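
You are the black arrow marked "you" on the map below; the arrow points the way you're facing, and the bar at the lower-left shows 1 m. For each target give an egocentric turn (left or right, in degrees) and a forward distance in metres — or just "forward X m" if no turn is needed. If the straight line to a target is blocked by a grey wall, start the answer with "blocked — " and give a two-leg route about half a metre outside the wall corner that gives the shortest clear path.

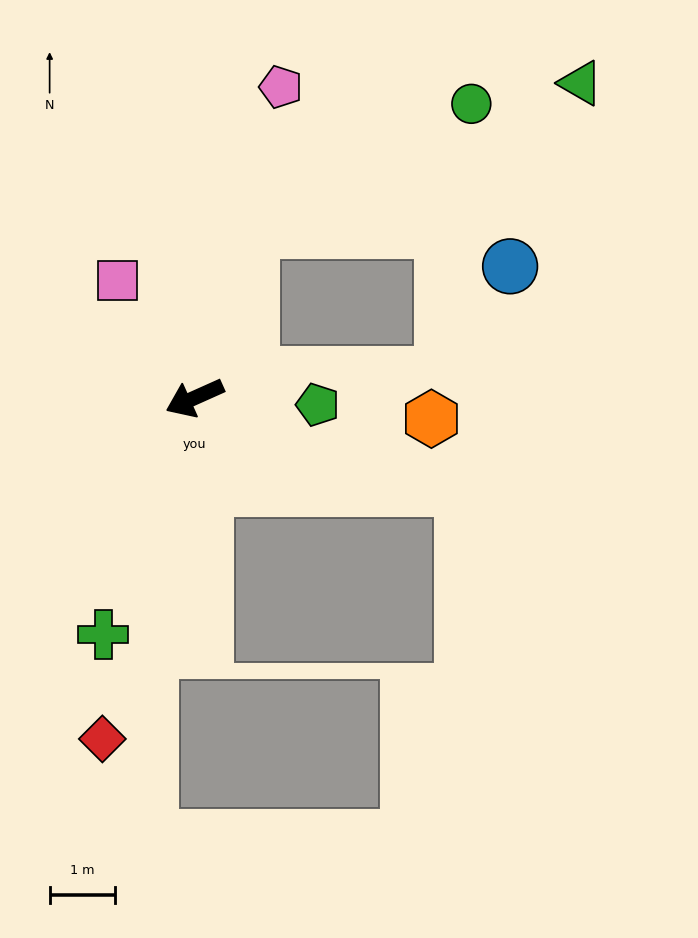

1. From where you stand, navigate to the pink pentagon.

turn right 130°, forward 4.9 m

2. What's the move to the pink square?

turn right 81°, forward 2.1 m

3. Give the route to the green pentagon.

turn left 153°, forward 1.9 m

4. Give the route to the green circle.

blocked — turn right 133°, forward 2.7 m, then turn right 41°, forward 3.9 m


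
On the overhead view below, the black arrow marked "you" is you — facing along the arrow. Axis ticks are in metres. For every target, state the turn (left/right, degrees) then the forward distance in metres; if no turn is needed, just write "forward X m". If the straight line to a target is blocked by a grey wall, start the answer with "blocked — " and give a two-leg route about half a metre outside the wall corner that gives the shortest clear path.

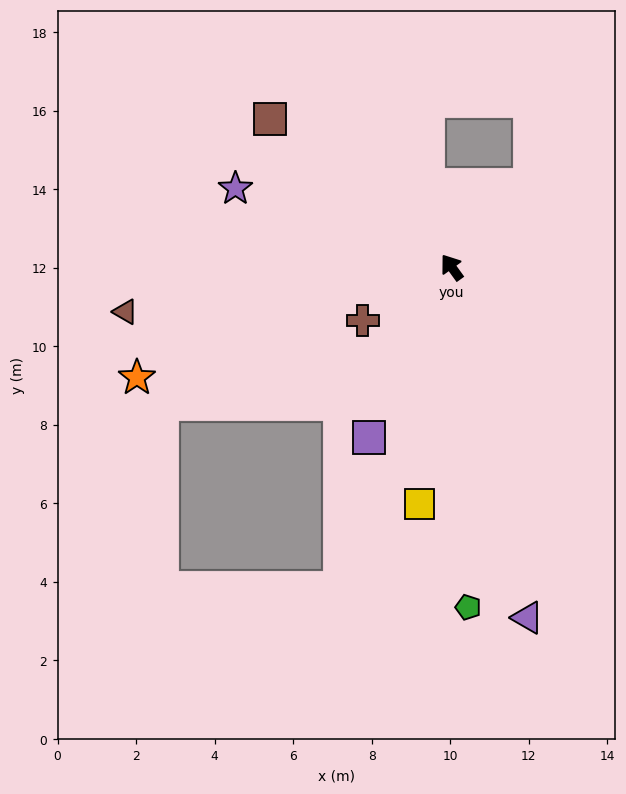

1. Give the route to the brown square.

turn left 15°, forward 6.0 m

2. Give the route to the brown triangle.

turn left 62°, forward 8.4 m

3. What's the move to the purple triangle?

turn left 156°, forward 9.1 m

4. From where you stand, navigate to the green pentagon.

turn left 147°, forward 8.7 m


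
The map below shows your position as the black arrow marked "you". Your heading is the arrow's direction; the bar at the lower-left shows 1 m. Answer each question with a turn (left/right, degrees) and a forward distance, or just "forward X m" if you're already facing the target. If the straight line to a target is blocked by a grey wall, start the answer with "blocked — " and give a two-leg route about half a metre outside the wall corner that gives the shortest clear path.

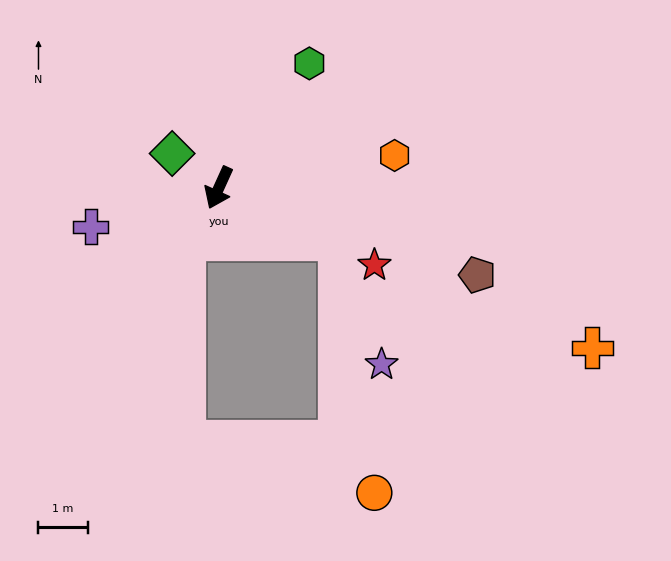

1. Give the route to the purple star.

blocked — turn left 91°, forward 2.7 m, then turn right 48°, forward 2.7 m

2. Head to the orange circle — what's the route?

blocked — turn left 91°, forward 2.7 m, then turn right 59°, forward 5.2 m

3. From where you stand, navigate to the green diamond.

turn right 102°, forward 1.2 m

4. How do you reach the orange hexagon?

turn left 125°, forward 3.6 m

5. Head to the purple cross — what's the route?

turn right 49°, forward 2.7 m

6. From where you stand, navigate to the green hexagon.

turn left 168°, forward 3.1 m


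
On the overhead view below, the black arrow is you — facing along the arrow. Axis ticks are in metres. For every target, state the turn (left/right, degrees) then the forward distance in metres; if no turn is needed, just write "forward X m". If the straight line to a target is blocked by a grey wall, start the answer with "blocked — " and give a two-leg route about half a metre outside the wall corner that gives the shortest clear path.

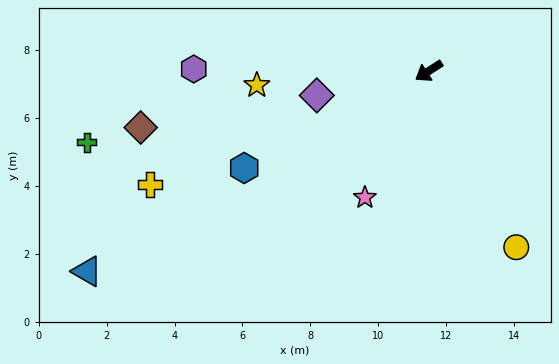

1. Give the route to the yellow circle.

turn left 84°, forward 5.8 m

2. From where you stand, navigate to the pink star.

turn left 30°, forward 4.2 m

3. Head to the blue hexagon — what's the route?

turn right 5°, forward 6.1 m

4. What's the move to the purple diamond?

turn right 20°, forward 3.4 m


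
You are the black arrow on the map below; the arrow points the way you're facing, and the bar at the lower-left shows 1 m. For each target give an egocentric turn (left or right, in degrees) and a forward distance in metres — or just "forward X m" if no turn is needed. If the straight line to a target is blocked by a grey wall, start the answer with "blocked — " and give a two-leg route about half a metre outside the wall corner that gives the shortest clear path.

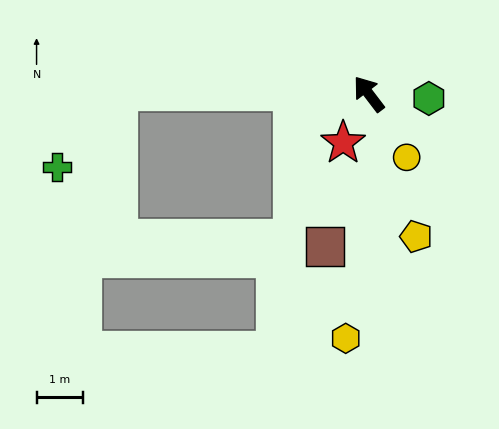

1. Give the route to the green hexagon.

turn right 132°, forward 1.3 m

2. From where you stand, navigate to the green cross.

blocked — turn left 52°, forward 5.4 m, then turn left 52°, forward 2.1 m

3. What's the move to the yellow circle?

turn left 174°, forward 1.6 m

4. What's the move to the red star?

turn left 115°, forward 1.2 m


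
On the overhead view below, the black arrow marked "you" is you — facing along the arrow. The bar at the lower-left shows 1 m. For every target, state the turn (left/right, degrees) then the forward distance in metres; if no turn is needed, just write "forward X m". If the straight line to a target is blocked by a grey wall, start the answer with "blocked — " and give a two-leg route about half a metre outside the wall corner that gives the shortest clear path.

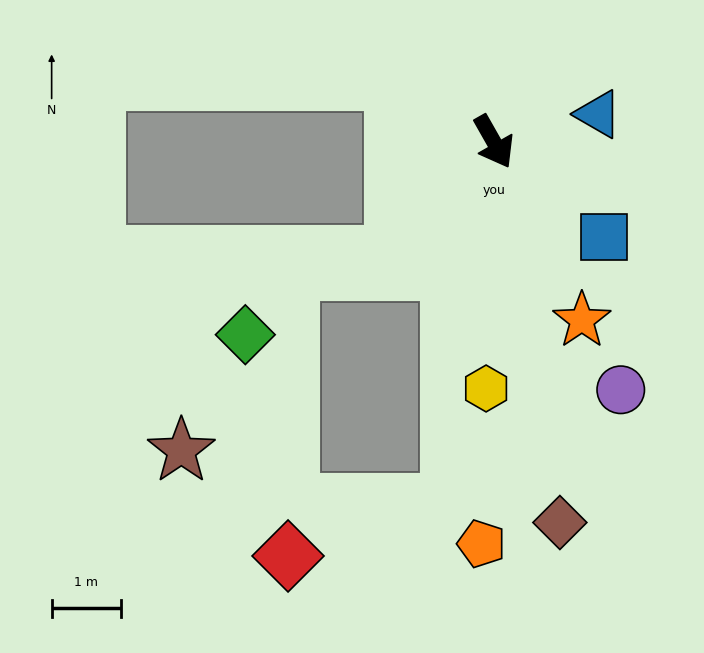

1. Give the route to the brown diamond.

turn right 20°, forward 5.6 m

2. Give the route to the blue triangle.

turn left 75°, forward 1.6 m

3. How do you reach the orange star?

turn right 3°, forward 2.9 m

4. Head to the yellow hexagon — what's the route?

turn right 31°, forward 3.6 m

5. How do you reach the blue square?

turn left 20°, forward 2.1 m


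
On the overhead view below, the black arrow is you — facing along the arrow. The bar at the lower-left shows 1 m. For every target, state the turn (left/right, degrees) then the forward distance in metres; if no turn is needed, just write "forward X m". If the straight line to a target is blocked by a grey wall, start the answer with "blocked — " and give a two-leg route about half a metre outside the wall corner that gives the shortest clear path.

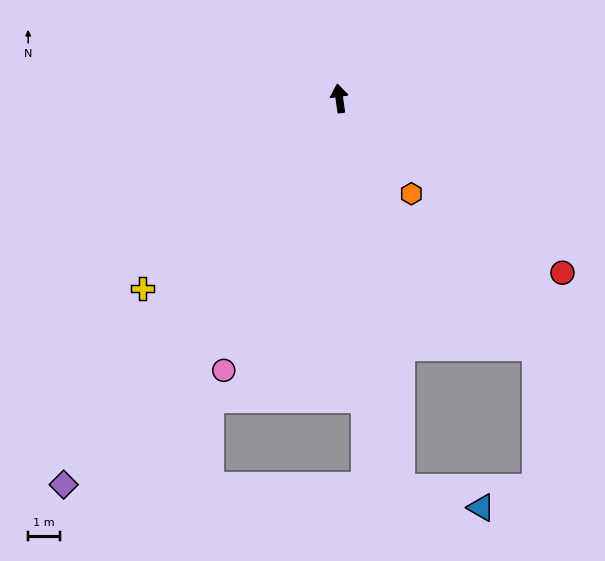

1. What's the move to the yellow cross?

turn left 126°, forward 8.6 m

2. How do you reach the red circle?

turn right 136°, forward 8.9 m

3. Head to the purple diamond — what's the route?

turn left 137°, forward 14.9 m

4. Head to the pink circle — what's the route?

turn left 149°, forward 9.2 m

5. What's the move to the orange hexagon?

turn right 151°, forward 3.7 m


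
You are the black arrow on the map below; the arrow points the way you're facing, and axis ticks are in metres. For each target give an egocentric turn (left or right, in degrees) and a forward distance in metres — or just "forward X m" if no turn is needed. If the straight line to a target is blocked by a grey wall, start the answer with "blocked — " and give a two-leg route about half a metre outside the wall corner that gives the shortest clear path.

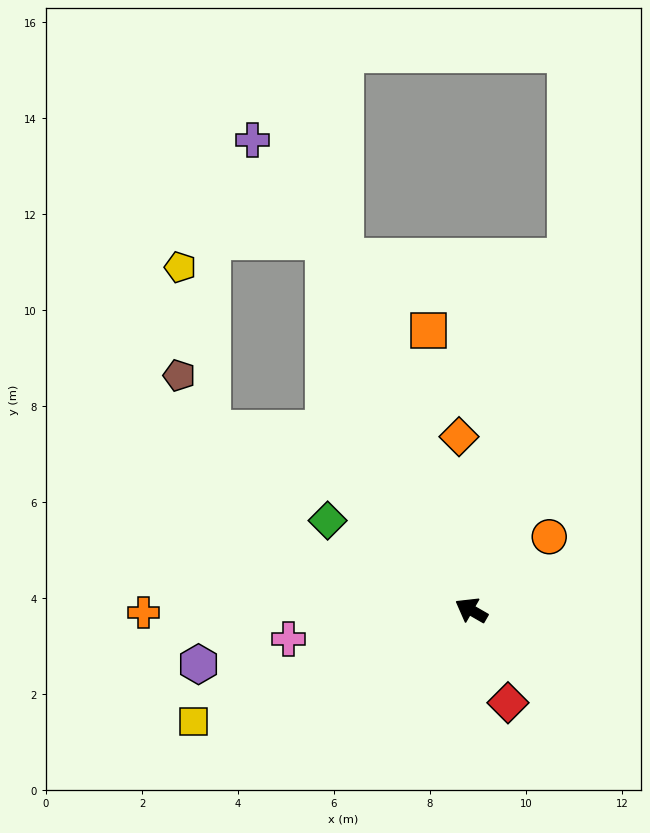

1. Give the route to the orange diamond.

turn right 56°, forward 3.6 m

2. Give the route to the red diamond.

turn left 142°, forward 2.1 m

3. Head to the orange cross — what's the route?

turn left 30°, forward 6.8 m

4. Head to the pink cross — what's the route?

turn left 39°, forward 3.9 m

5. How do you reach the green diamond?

turn right 2°, forward 3.5 m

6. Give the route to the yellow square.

turn left 52°, forward 6.2 m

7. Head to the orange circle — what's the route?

turn right 107°, forward 2.2 m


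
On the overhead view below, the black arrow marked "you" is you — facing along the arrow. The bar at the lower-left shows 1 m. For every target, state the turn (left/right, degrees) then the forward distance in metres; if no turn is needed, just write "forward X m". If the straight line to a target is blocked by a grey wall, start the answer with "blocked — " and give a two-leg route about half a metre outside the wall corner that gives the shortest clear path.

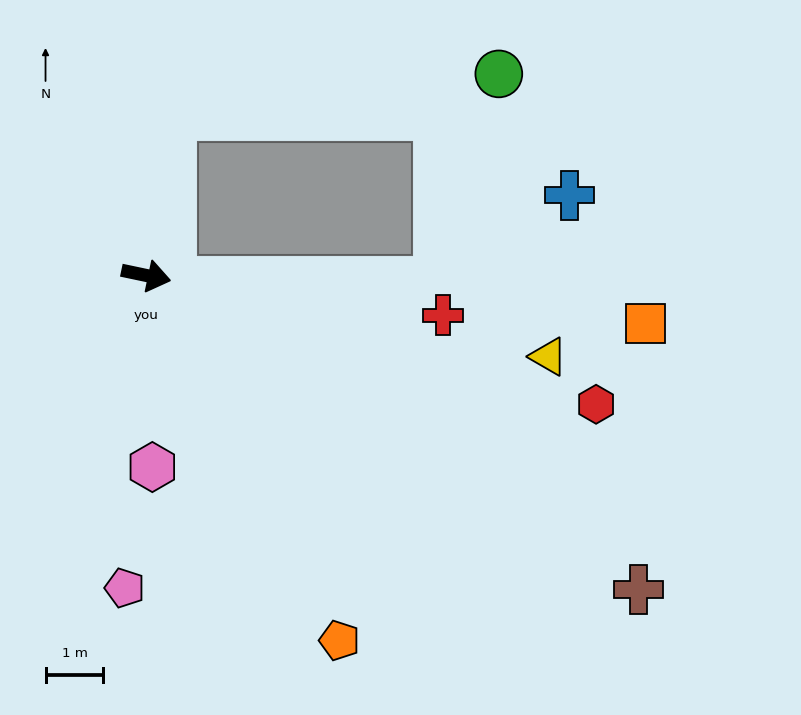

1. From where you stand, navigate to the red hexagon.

turn right 4°, forward 8.1 m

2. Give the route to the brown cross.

turn right 21°, forward 10.1 m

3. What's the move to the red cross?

turn left 4°, forward 5.2 m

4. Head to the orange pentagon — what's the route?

turn right 50°, forward 7.1 m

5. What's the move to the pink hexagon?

turn right 76°, forward 3.3 m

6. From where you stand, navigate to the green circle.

blocked — turn left 93°, forward 2.8 m, then turn right 74°, forward 5.7 m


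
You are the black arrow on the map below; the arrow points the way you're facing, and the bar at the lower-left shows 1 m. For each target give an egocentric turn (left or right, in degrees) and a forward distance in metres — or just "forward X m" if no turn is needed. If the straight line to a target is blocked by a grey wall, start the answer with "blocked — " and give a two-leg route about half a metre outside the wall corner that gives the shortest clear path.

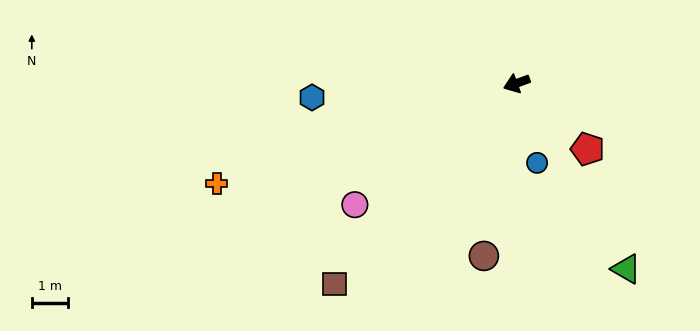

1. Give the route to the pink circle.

turn left 17°, forward 5.6 m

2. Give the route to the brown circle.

turn left 59°, forward 4.8 m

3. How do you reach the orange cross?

forward 8.7 m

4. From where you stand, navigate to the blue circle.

turn left 84°, forward 2.3 m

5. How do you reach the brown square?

turn left 28°, forward 7.5 m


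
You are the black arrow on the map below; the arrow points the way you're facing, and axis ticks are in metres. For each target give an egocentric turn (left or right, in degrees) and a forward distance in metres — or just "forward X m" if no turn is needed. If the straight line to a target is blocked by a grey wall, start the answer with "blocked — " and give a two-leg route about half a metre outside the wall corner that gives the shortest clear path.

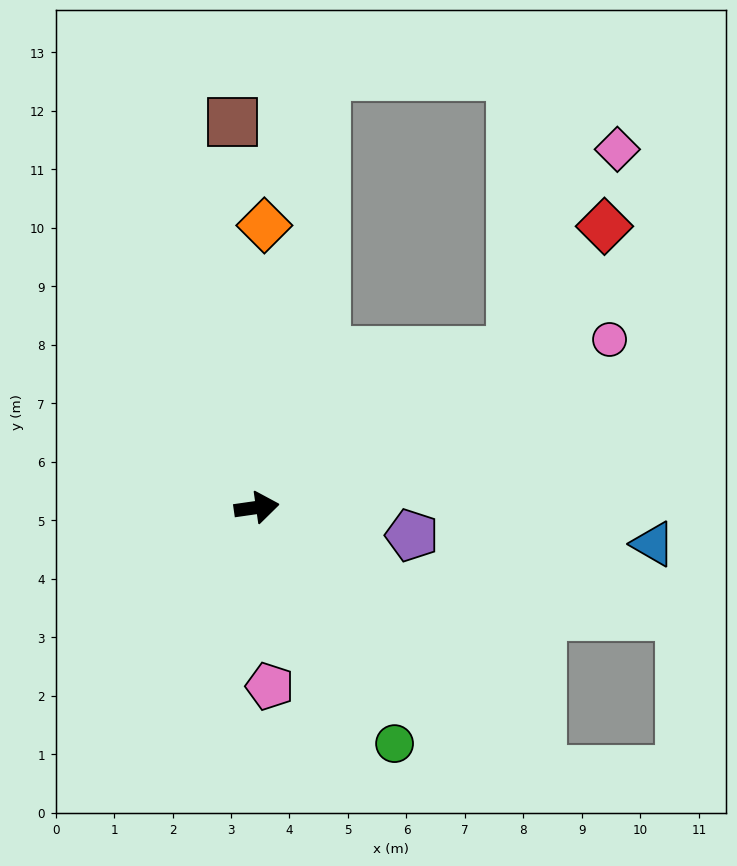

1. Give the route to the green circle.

turn right 68°, forward 4.7 m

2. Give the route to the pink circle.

turn left 17°, forward 6.7 m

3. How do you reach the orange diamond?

turn left 80°, forward 4.8 m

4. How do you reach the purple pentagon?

turn right 18°, forward 2.7 m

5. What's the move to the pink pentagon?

turn right 94°, forward 3.1 m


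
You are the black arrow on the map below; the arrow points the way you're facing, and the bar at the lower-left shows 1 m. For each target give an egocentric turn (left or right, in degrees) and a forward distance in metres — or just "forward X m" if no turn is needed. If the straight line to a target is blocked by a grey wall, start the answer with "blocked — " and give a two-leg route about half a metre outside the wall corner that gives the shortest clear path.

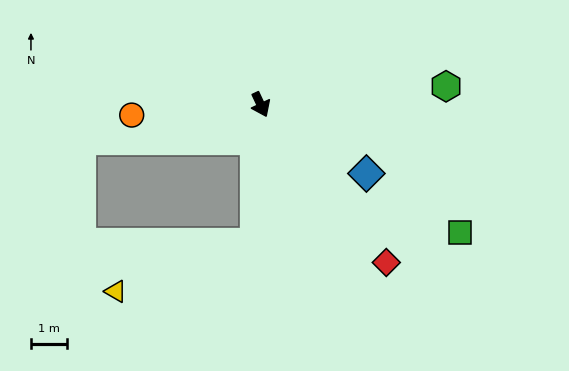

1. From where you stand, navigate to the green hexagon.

turn left 70°, forward 5.1 m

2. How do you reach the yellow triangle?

blocked — turn right 27°, forward 3.8 m, then turn right 69°, forward 4.1 m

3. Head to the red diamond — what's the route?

turn left 13°, forward 5.5 m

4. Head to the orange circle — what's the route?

turn right 111°, forward 3.6 m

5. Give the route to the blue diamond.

turn left 32°, forward 3.5 m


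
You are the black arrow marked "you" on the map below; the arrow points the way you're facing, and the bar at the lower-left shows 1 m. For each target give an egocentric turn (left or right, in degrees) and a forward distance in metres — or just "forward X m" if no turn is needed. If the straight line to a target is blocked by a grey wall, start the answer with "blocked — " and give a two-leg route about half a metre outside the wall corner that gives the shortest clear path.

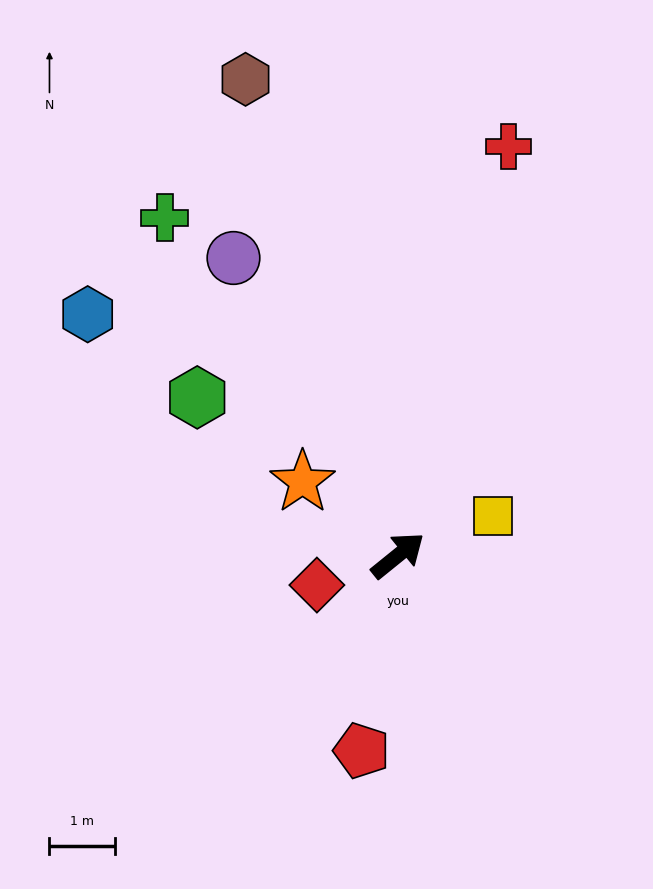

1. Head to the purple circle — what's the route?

turn left 80°, forward 5.2 m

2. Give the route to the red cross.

turn left 36°, forward 6.4 m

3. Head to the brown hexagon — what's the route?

turn left 69°, forward 7.6 m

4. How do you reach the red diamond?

turn left 161°, forward 1.3 m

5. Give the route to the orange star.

turn left 103°, forward 1.8 m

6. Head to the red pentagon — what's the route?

turn right 140°, forward 3.0 m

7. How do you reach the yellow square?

turn right 17°, forward 1.6 m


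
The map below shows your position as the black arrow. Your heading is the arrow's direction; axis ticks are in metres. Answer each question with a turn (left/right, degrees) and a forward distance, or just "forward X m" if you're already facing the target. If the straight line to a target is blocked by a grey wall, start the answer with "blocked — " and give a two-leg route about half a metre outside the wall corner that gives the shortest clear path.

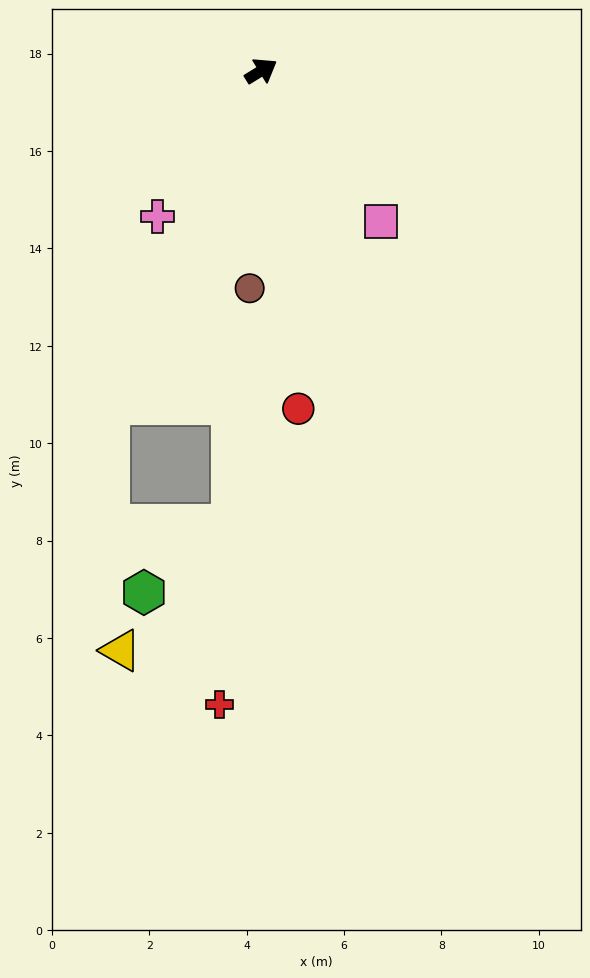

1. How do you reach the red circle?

turn right 115°, forward 7.0 m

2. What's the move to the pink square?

turn right 83°, forward 3.9 m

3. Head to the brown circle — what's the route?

turn right 125°, forward 4.5 m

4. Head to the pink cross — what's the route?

turn right 157°, forward 3.7 m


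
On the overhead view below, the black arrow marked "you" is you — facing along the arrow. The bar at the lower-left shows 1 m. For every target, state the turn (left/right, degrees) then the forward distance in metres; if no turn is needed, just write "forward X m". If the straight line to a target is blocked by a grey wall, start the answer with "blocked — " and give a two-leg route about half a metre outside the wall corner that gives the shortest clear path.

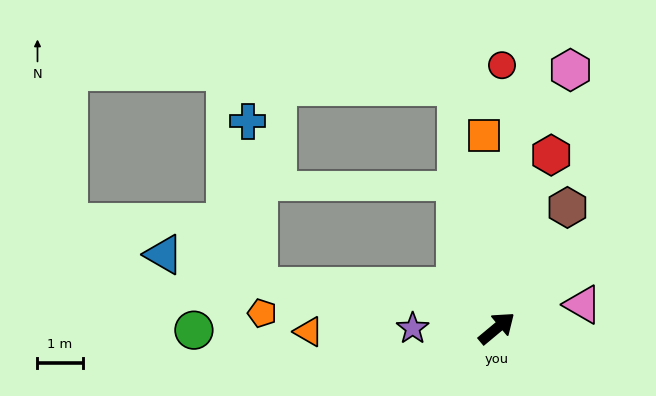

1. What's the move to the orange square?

turn left 54°, forward 4.3 m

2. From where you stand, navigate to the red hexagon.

turn left 33°, forward 4.0 m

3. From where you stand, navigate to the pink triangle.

turn right 24°, forward 2.0 m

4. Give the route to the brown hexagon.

turn left 20°, forward 3.1 m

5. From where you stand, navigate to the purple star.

turn left 140°, forward 1.9 m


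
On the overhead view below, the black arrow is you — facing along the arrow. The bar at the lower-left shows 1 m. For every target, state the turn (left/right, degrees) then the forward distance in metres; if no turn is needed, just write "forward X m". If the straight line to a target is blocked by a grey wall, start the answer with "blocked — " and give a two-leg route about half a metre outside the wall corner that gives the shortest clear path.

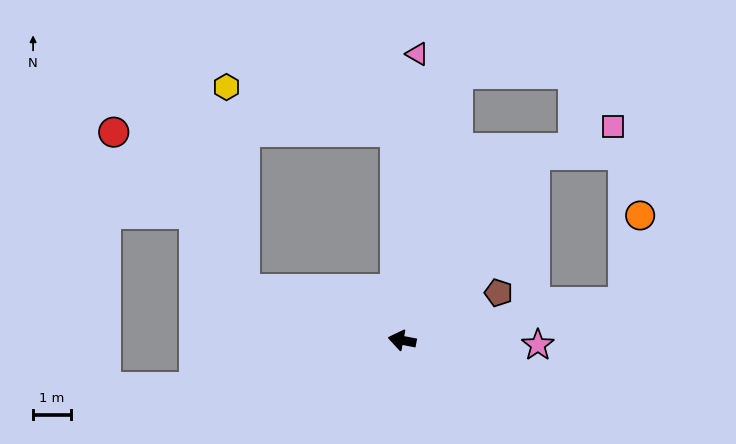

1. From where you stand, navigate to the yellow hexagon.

blocked — turn right 7°, forward 4.4 m, then turn right 67°, forward 5.4 m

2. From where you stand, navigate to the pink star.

turn right 171°, forward 3.6 m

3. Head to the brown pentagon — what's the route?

turn right 143°, forward 2.9 m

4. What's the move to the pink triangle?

turn right 82°, forward 7.6 m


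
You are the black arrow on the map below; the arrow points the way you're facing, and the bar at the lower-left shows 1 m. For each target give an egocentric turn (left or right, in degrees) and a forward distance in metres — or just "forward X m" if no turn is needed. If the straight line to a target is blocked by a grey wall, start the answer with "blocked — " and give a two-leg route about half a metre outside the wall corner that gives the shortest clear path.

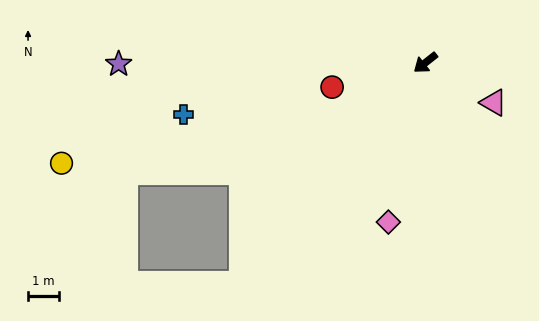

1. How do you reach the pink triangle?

turn left 111°, forward 2.5 m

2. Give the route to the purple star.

turn right 38°, forward 9.8 m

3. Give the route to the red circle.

turn right 24°, forward 3.1 m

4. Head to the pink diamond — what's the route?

turn left 39°, forward 5.2 m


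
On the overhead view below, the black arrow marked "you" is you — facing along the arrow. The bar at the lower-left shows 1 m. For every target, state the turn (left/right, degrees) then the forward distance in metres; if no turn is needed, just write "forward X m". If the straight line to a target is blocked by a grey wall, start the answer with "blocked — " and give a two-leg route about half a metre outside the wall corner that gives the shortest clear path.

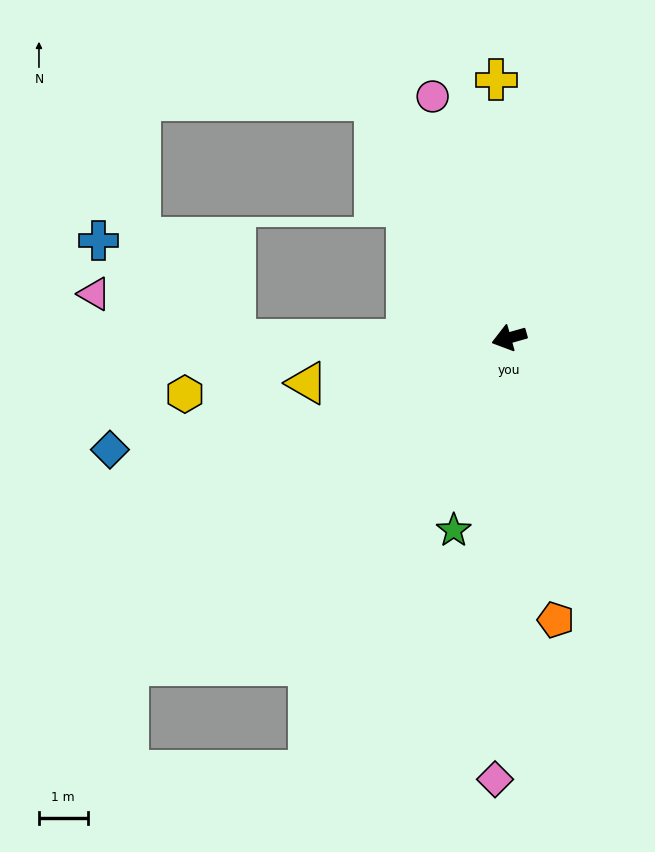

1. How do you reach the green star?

turn left 58°, forward 4.1 m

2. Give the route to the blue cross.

blocked — turn right 15°, forward 5.6 m, then turn right 37°, forward 3.5 m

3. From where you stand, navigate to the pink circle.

turn right 88°, forward 5.2 m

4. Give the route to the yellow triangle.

turn right 3°, forward 4.3 m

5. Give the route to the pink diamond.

turn left 72°, forward 9.1 m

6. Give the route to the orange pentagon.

turn left 84°, forward 5.9 m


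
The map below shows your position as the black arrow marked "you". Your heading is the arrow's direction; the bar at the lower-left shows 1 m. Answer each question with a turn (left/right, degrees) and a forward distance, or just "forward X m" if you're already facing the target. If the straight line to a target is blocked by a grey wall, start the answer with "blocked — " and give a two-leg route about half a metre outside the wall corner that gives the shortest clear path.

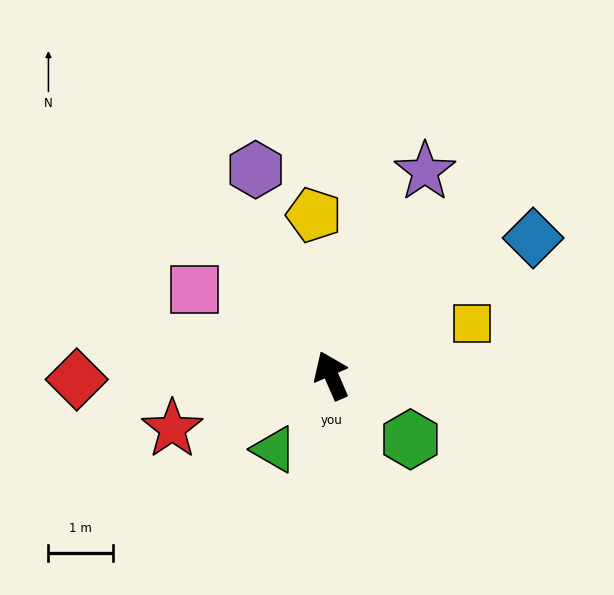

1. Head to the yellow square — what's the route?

turn right 93°, forward 2.3 m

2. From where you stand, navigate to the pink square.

turn left 34°, forward 2.5 m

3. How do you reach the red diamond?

turn left 67°, forward 3.9 m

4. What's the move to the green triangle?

turn left 119°, forward 1.4 m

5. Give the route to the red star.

turn left 85°, forward 2.6 m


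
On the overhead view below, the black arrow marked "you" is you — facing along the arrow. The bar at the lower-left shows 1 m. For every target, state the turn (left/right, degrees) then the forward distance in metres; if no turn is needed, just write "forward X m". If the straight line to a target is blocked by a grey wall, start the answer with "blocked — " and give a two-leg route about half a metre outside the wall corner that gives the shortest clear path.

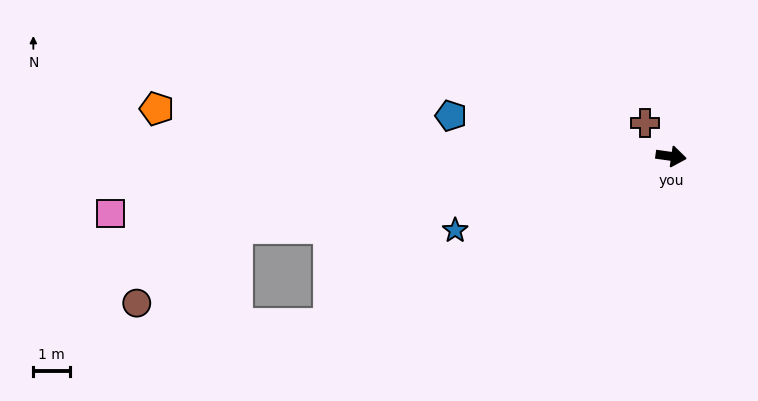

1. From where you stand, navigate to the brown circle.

blocked — turn right 163°, forward 11.9 m, then turn left 28°, forward 3.4 m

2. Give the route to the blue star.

turn right 153°, forward 6.2 m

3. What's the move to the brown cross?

turn left 136°, forward 1.1 m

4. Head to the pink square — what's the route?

turn right 166°, forward 15.2 m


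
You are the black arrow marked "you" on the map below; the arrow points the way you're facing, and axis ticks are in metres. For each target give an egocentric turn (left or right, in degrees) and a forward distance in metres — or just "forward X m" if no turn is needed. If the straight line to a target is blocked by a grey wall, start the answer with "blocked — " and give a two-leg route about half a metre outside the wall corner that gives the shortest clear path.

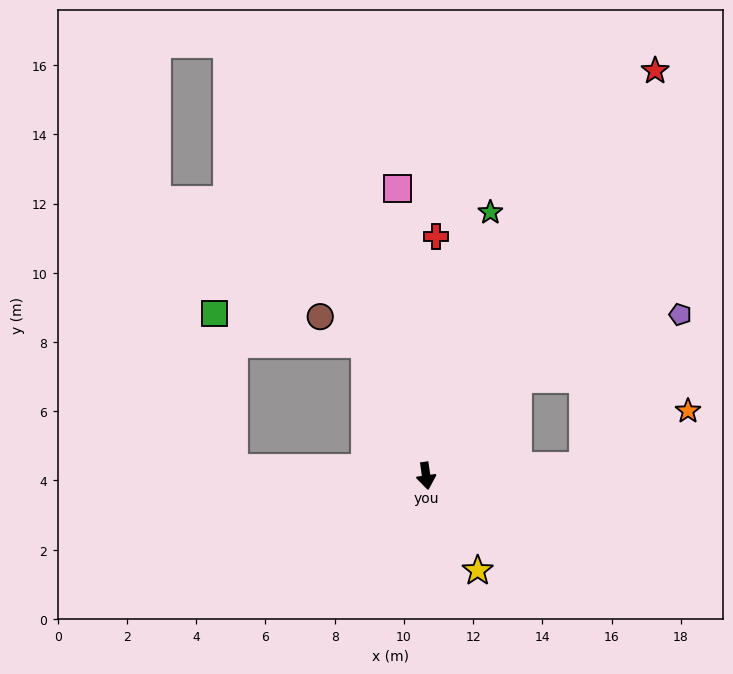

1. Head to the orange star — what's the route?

blocked — turn left 85°, forward 4.6 m, then turn left 25°, forward 3.4 m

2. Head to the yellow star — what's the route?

turn left 20°, forward 3.1 m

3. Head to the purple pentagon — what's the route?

blocked — turn left 129°, forward 3.9 m, then turn right 26°, forward 5.0 m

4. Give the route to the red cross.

turn left 170°, forward 6.9 m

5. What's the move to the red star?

turn left 142°, forward 13.4 m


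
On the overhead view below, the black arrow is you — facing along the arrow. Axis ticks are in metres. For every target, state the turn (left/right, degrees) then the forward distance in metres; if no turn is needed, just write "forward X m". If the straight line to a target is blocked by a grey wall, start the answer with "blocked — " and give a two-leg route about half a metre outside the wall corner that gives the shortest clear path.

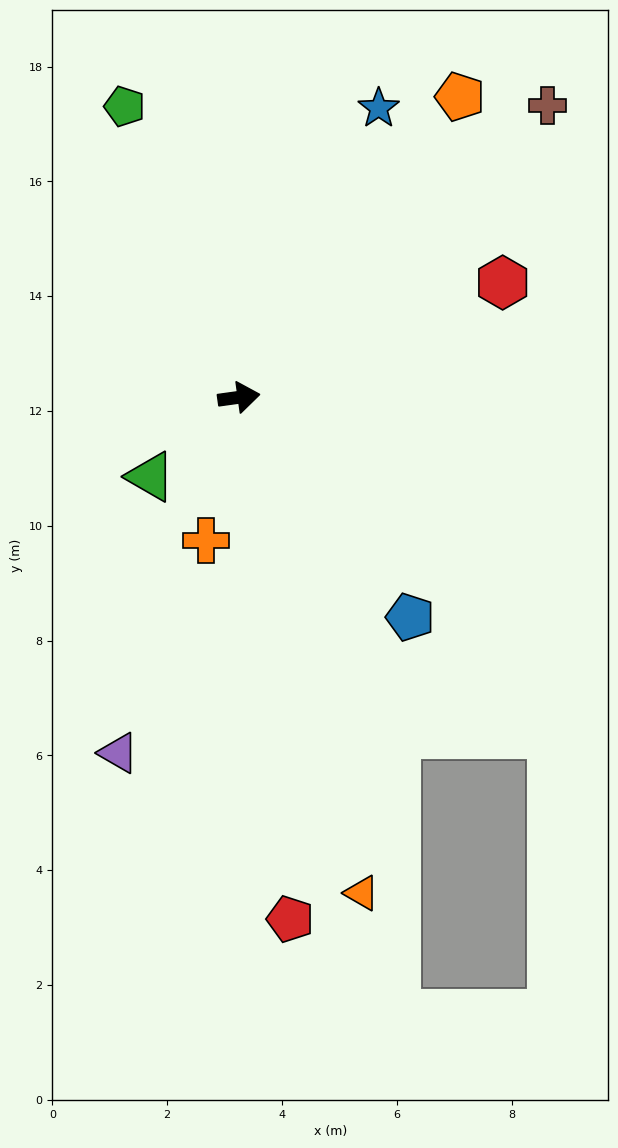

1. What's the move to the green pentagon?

turn left 104°, forward 5.4 m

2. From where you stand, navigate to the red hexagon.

turn left 16°, forward 5.0 m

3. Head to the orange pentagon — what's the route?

turn left 46°, forward 6.5 m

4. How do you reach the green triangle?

turn right 146°, forward 2.1 m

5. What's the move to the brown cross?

turn left 35°, forward 7.4 m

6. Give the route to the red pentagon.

turn right 92°, forward 9.1 m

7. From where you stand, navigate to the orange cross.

turn right 111°, forward 2.6 m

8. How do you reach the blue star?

turn left 56°, forward 5.6 m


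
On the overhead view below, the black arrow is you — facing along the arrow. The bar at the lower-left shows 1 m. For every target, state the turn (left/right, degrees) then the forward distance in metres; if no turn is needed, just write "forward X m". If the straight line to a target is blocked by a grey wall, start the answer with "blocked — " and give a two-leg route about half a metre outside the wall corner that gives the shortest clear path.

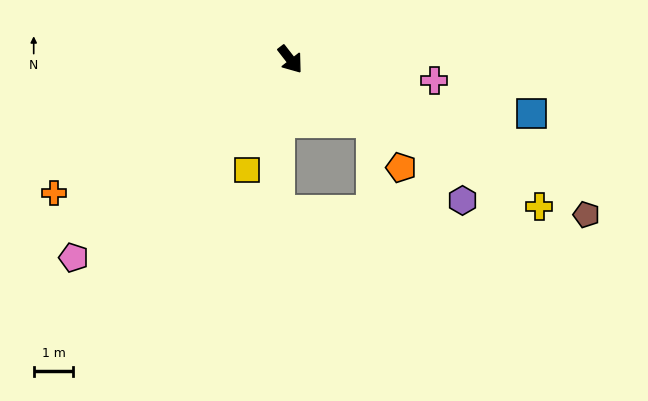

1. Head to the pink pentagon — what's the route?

turn right 85°, forward 7.4 m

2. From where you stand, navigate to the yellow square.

turn right 60°, forward 3.0 m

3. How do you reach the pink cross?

turn left 44°, forward 3.7 m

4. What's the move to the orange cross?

turn right 98°, forward 6.8 m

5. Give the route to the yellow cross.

turn left 22°, forward 7.3 m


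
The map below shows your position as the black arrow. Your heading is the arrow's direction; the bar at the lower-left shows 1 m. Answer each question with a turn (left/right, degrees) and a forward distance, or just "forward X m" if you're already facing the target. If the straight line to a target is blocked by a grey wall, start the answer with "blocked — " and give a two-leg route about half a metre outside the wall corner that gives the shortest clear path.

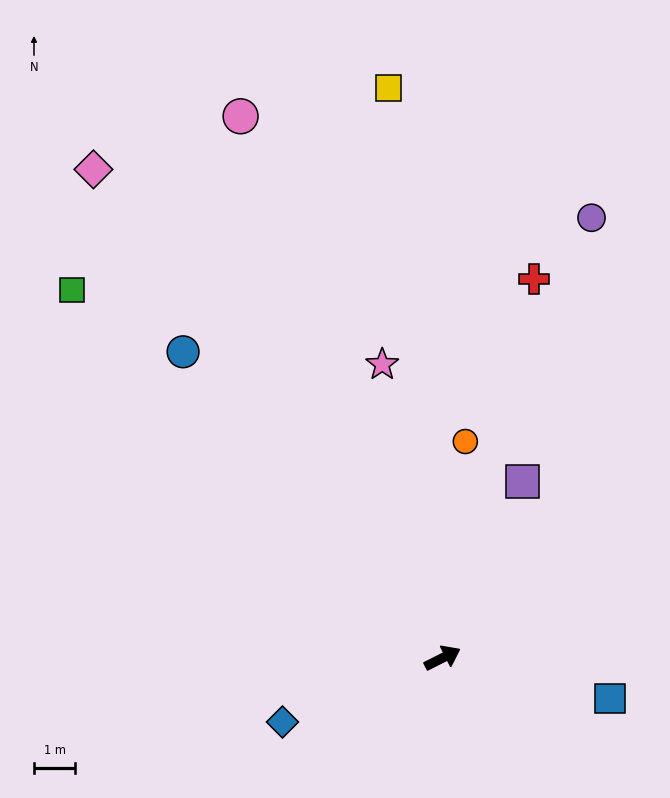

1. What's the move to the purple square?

turn left 39°, forward 4.7 m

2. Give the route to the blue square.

turn right 40°, forward 4.2 m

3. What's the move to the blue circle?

turn left 104°, forward 9.7 m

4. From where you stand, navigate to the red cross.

turn left 50°, forward 9.5 m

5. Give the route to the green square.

turn left 109°, forward 12.7 m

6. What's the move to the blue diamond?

turn left 175°, forward 4.2 m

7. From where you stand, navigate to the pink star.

turn left 75°, forward 7.3 m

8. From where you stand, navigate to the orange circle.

turn left 57°, forward 5.3 m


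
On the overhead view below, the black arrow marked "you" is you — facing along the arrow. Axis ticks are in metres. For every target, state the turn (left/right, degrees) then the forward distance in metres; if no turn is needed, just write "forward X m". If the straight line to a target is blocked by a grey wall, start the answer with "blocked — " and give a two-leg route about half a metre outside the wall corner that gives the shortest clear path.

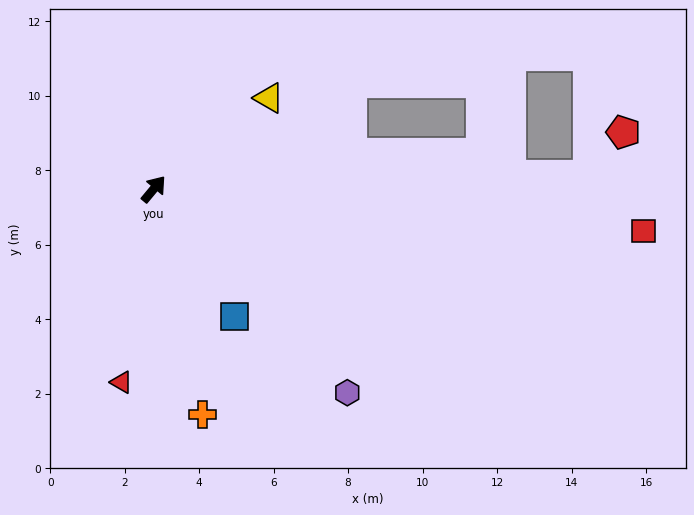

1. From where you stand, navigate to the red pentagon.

blocked — turn right 48°, forward 11.7 m, then turn left 49°, forward 1.5 m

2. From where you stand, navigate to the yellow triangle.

turn right 12°, forward 3.9 m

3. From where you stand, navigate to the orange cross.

turn right 128°, forward 6.2 m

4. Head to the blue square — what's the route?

turn right 108°, forward 4.1 m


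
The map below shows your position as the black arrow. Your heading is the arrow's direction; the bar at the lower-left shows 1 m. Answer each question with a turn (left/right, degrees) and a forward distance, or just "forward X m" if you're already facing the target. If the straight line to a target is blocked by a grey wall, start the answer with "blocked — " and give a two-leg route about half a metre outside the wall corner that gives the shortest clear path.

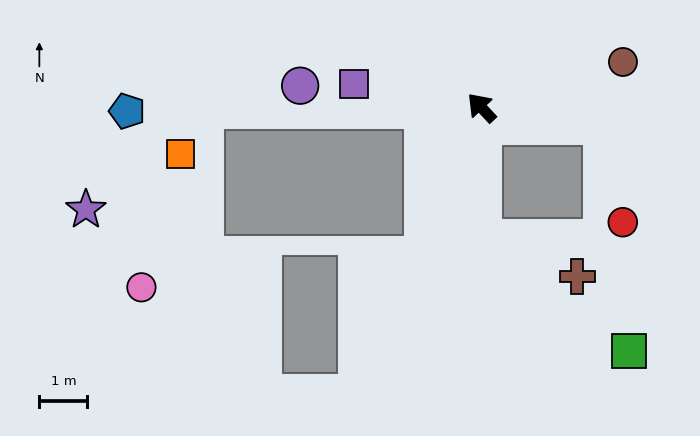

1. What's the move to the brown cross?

blocked — turn left 137°, forward 2.8 m, then turn left 69°, forward 2.1 m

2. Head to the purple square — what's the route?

turn left 36°, forward 2.7 m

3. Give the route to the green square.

blocked — turn left 137°, forward 2.8 m, then turn left 53°, forward 3.9 m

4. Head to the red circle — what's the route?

blocked — turn right 141°, forward 2.6 m, then turn right 71°, forward 2.1 m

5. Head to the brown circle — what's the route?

turn right 115°, forward 3.1 m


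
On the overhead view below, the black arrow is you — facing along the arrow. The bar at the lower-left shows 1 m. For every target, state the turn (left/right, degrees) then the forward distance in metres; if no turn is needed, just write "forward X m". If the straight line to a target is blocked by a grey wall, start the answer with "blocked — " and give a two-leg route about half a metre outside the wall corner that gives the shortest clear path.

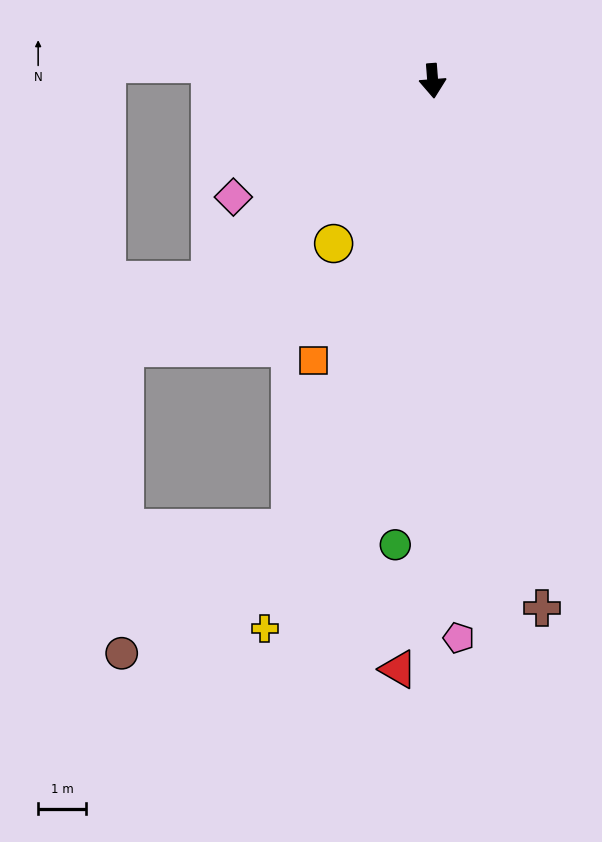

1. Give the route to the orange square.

turn right 27°, forward 6.3 m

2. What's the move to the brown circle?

blocked — turn right 22°, forward 9.8 m, then turn right 36°, forward 4.4 m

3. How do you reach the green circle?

turn right 9°, forward 9.7 m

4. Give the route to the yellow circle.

turn right 36°, forward 4.0 m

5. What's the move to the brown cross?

turn left 7°, forward 11.2 m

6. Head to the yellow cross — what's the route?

turn right 21°, forward 12.0 m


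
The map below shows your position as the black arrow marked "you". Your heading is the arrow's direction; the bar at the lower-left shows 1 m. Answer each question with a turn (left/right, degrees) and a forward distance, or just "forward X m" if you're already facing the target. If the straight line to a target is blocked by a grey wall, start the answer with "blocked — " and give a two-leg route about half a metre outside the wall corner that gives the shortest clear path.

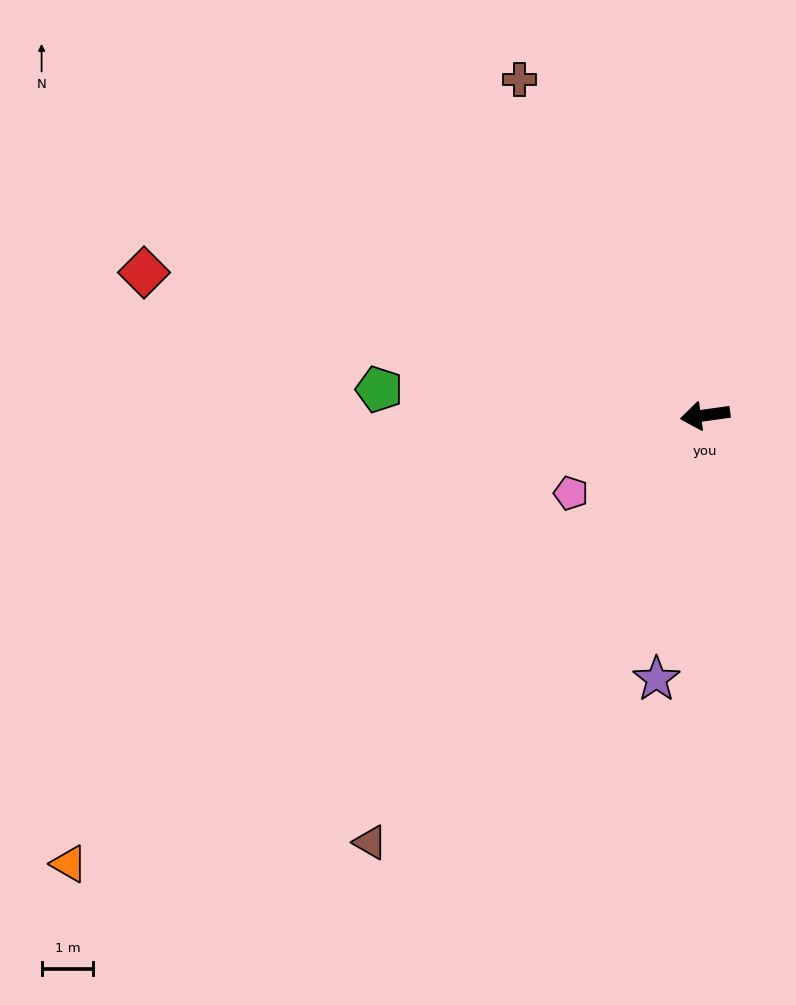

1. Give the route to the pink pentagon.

turn left 22°, forward 3.0 m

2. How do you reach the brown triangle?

turn left 44°, forward 10.5 m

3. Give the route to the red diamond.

turn right 22°, forward 11.2 m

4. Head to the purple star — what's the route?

turn left 72°, forward 5.2 m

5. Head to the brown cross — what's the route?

turn right 69°, forward 7.4 m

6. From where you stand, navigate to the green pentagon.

turn right 12°, forward 6.3 m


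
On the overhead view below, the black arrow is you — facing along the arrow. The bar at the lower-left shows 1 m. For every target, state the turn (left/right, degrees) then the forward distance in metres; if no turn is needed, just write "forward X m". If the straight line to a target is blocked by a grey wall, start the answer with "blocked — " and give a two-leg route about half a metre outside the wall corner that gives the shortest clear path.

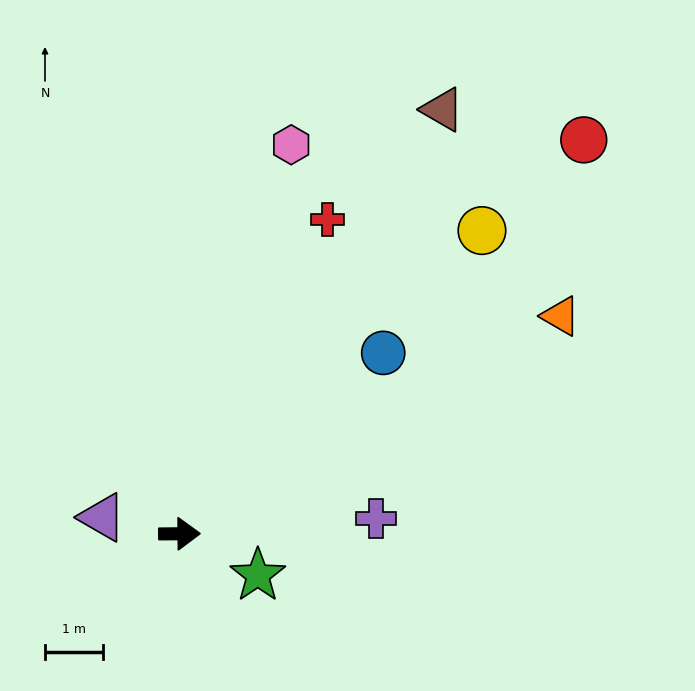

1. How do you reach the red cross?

turn left 64°, forward 6.0 m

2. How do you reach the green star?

turn right 28°, forward 1.5 m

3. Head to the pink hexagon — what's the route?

turn left 74°, forward 6.9 m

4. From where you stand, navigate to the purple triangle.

turn left 168°, forward 1.4 m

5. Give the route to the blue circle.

turn left 41°, forward 4.7 m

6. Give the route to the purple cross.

turn left 4°, forward 3.4 m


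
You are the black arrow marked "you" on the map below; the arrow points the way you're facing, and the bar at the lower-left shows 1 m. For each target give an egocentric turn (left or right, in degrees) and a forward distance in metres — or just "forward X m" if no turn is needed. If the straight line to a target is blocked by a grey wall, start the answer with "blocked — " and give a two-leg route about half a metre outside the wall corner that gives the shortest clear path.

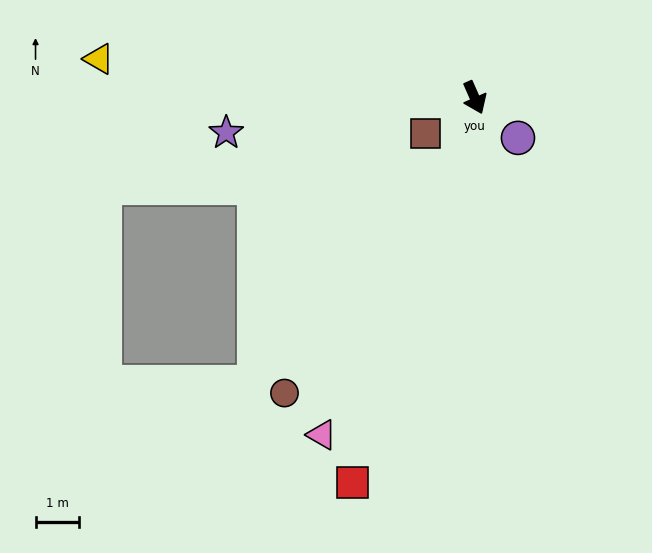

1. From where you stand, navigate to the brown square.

turn right 78°, forward 1.4 m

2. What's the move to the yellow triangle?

turn right 120°, forward 8.7 m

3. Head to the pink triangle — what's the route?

turn right 48°, forward 8.5 m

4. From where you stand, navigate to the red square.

turn right 41°, forward 9.3 m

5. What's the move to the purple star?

turn right 106°, forward 5.8 m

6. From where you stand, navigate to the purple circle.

turn left 23°, forward 1.4 m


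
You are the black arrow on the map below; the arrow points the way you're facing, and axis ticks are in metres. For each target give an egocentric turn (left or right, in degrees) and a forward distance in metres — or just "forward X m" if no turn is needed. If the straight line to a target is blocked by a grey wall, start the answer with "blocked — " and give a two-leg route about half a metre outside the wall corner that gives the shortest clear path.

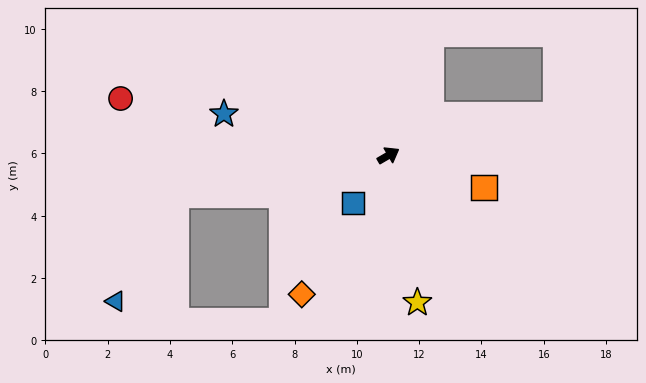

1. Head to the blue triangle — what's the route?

blocked — turn left 160°, forward 6.9 m, then turn left 50°, forward 3.9 m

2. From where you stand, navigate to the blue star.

turn left 136°, forward 5.4 m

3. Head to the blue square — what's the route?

turn right 157°, forward 1.9 m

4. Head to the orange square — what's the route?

turn right 49°, forward 3.2 m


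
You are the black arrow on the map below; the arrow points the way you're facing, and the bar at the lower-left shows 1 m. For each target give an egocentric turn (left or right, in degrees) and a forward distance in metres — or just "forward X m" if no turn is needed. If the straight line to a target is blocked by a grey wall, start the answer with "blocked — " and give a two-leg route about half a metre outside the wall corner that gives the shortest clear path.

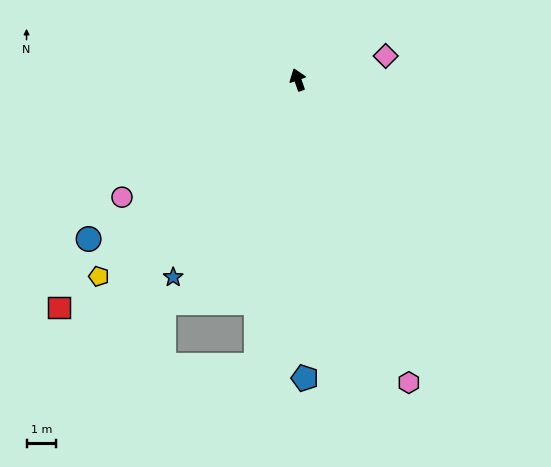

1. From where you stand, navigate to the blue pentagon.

turn left 162°, forward 10.1 m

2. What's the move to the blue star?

turn left 128°, forward 7.9 m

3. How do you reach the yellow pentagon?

turn left 115°, forward 9.5 m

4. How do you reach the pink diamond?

turn right 94°, forward 3.1 m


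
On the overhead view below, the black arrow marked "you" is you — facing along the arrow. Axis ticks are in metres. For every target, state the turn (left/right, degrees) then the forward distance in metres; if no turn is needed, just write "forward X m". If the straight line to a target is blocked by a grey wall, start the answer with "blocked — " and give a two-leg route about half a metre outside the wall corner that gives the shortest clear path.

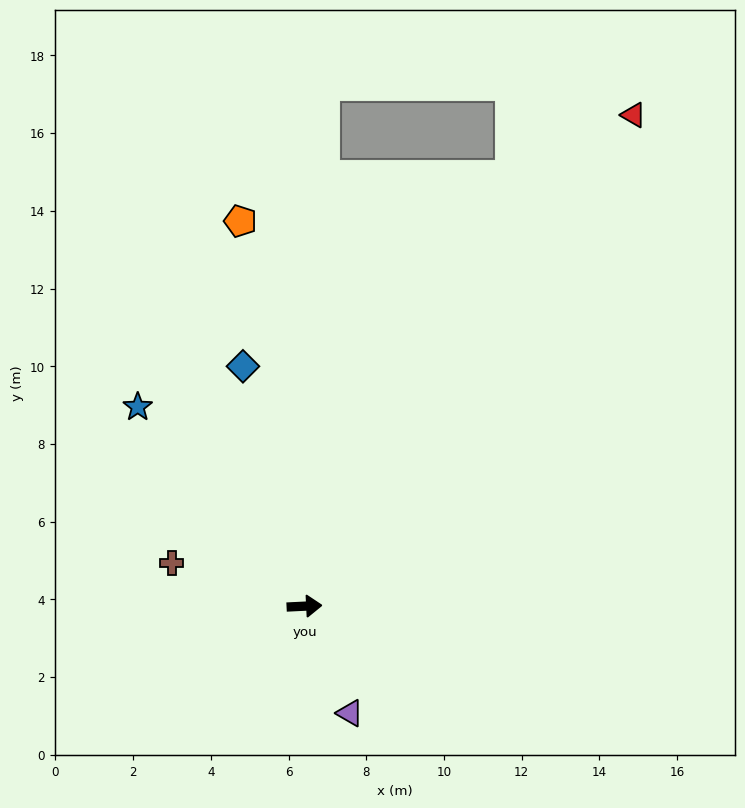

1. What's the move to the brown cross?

turn left 159°, forward 3.6 m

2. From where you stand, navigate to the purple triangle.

turn right 70°, forward 3.0 m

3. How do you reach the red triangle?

turn left 53°, forward 15.2 m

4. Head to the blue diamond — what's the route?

turn left 102°, forward 6.4 m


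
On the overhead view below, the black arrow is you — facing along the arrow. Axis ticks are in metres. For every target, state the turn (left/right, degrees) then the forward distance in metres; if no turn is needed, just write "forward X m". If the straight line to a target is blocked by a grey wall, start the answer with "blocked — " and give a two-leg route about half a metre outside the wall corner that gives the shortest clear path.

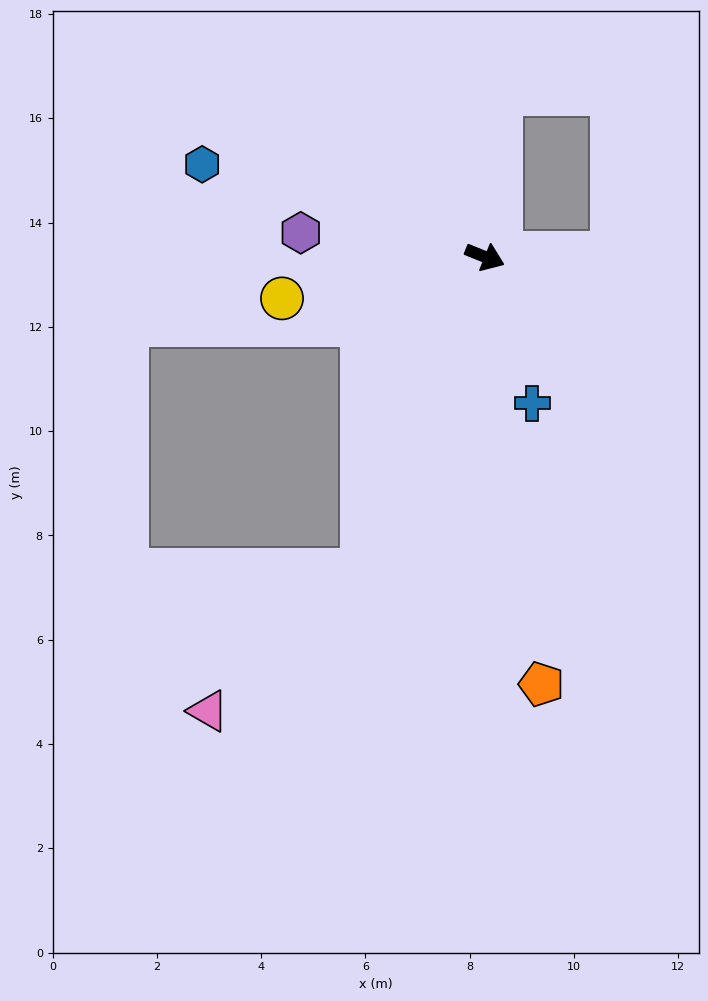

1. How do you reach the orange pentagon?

turn right 60°, forward 8.3 m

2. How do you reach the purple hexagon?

turn right 165°, forward 3.6 m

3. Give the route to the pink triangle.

blocked — turn right 89°, forward 6.5 m, then turn right 27°, forward 4.0 m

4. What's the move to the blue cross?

turn right 50°, forward 2.9 m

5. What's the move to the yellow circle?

turn right 146°, forward 4.0 m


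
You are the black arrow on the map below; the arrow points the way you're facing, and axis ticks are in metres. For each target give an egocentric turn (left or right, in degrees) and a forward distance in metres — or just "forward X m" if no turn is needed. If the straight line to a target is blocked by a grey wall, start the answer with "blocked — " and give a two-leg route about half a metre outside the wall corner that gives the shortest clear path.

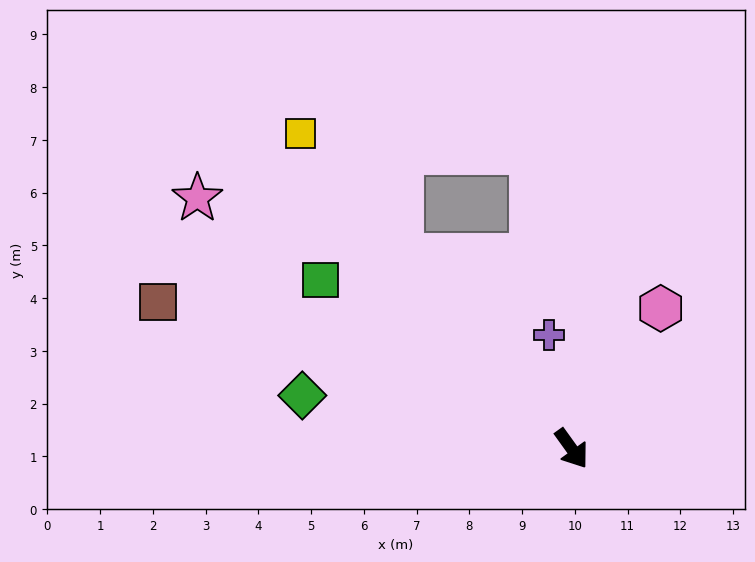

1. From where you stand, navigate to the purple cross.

turn left 155°, forward 2.2 m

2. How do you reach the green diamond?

turn right 137°, forward 5.2 m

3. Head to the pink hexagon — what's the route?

turn left 112°, forward 3.2 m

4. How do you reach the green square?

turn right 160°, forward 5.7 m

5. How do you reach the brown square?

turn right 145°, forward 8.3 m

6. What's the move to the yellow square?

turn right 175°, forward 7.9 m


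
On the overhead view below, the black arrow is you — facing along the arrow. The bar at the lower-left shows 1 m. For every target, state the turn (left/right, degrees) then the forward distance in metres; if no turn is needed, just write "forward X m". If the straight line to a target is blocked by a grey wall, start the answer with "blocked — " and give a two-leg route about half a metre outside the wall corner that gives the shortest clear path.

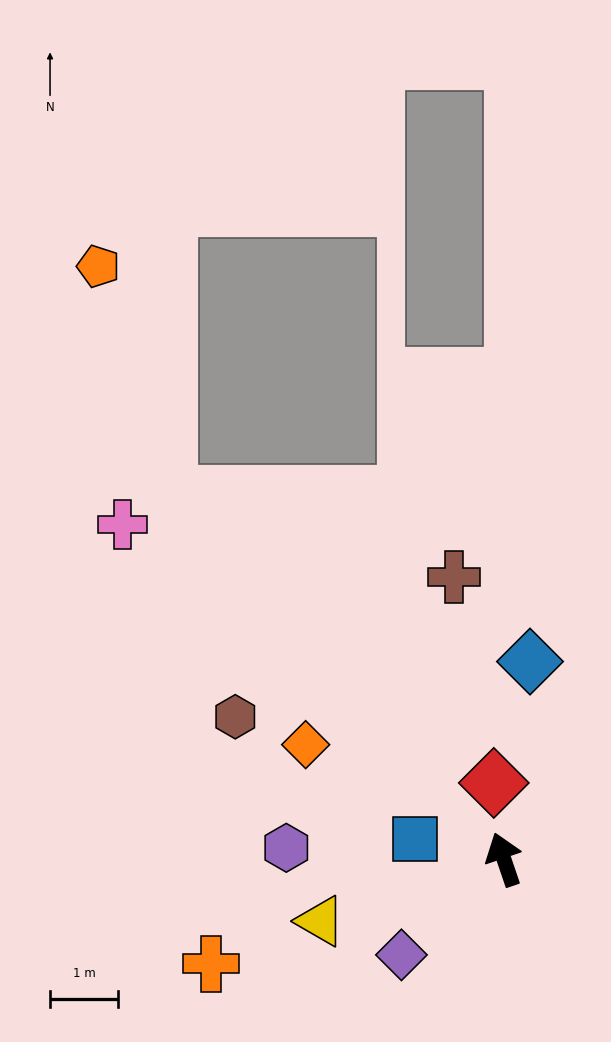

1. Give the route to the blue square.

turn left 58°, forward 1.3 m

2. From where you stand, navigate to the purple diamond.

turn left 114°, forward 2.1 m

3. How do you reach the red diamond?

turn right 11°, forward 1.1 m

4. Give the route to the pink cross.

turn left 30°, forward 7.5 m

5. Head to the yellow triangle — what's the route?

turn left 90°, forward 2.9 m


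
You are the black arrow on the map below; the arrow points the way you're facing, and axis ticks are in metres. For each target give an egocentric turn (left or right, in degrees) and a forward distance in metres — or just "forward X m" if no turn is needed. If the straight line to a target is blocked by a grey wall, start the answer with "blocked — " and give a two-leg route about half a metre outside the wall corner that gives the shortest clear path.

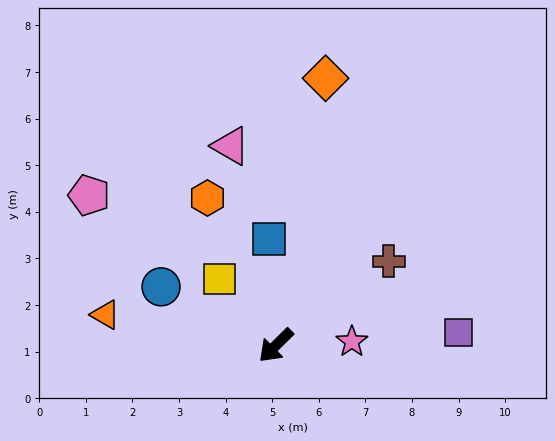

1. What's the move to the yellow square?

turn right 94°, forward 1.9 m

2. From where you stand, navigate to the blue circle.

turn right 72°, forward 2.8 m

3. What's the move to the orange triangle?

turn right 55°, forward 3.7 m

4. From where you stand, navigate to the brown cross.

turn left 172°, forward 3.0 m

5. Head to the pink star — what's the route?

turn left 138°, forward 1.6 m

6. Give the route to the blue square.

turn right 131°, forward 2.3 m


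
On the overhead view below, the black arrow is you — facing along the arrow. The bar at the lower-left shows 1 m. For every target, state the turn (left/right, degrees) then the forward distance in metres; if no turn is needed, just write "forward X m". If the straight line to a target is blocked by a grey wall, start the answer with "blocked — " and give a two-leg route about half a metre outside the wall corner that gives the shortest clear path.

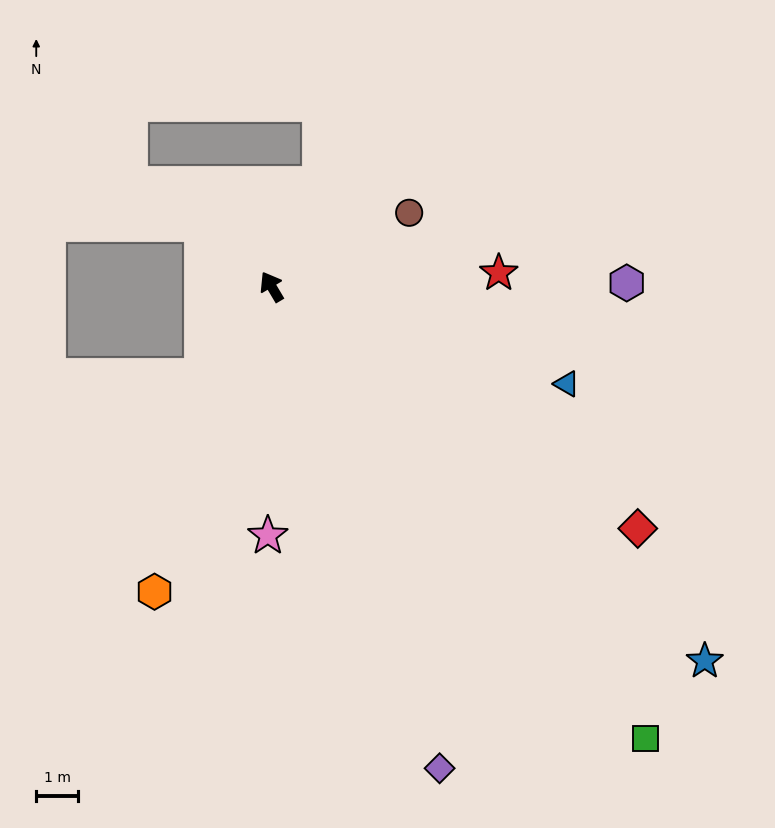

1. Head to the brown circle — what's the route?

turn right 92°, forward 3.7 m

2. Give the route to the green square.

turn right 171°, forward 14.0 m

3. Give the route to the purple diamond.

turn left 169°, forward 12.2 m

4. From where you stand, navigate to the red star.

turn right 117°, forward 5.5 m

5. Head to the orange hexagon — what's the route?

turn left 128°, forward 7.8 m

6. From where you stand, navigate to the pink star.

turn left 148°, forward 6.0 m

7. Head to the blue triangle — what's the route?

turn right 139°, forward 7.4 m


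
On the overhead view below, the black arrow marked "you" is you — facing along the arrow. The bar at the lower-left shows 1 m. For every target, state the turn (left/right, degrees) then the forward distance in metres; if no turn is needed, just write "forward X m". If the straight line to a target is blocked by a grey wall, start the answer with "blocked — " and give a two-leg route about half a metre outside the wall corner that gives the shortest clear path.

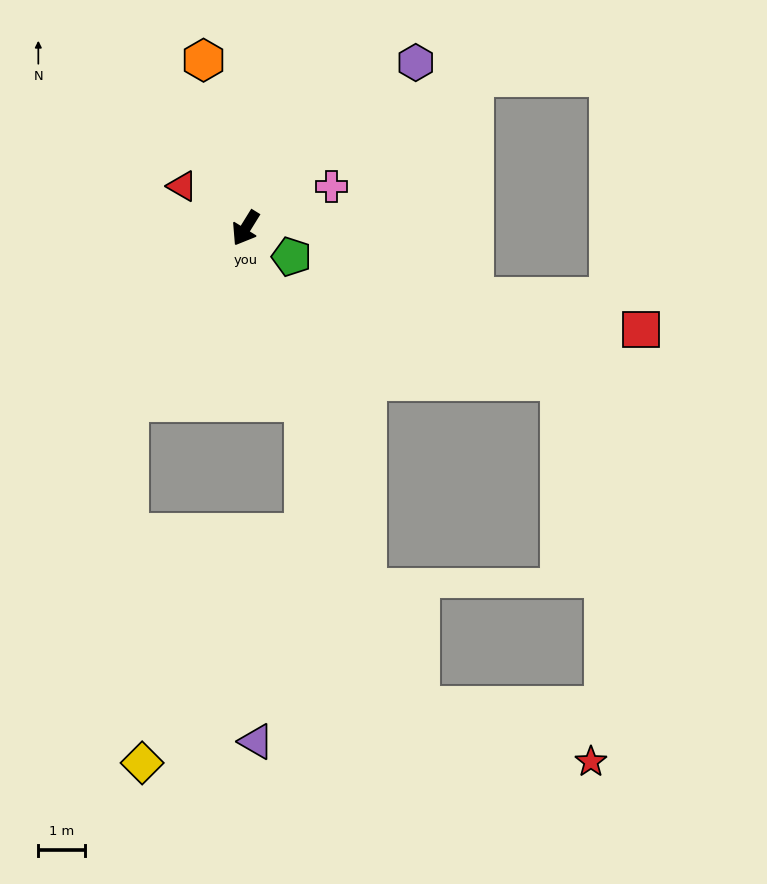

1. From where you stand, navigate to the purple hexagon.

turn left 166°, forward 5.1 m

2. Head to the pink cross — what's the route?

turn left 148°, forward 2.1 m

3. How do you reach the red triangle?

turn right 92°, forward 1.6 m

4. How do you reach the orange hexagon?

turn right 134°, forward 3.7 m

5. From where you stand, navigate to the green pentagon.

turn left 90°, forward 1.2 m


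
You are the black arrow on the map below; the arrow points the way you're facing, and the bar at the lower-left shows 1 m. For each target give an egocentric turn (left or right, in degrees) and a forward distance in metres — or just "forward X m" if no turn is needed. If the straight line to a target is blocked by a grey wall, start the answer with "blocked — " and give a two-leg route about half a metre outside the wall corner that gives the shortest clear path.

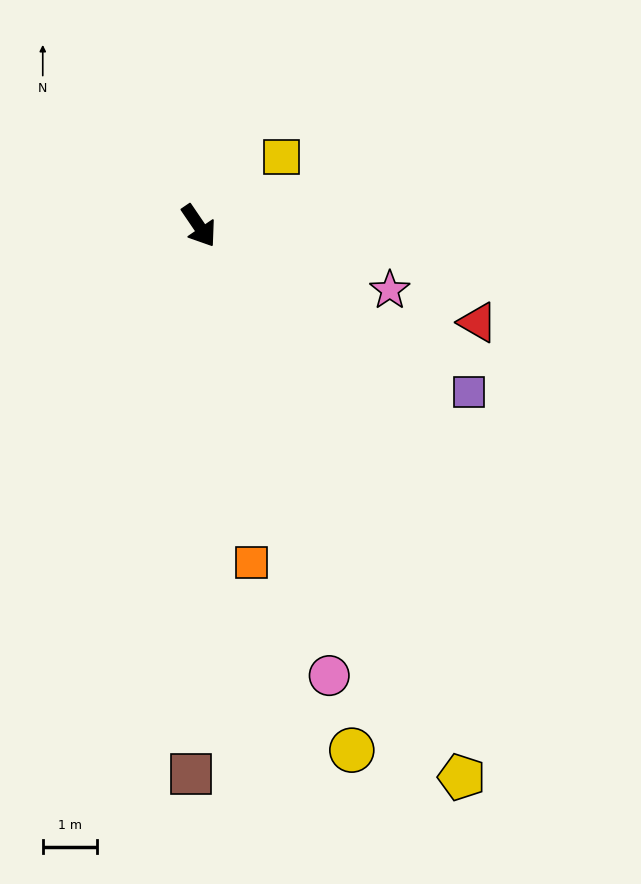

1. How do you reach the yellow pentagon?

turn right 9°, forward 11.2 m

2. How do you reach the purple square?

turn left 24°, forward 5.8 m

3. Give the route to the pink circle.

turn right 18°, forward 8.6 m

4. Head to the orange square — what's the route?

turn right 25°, forward 6.2 m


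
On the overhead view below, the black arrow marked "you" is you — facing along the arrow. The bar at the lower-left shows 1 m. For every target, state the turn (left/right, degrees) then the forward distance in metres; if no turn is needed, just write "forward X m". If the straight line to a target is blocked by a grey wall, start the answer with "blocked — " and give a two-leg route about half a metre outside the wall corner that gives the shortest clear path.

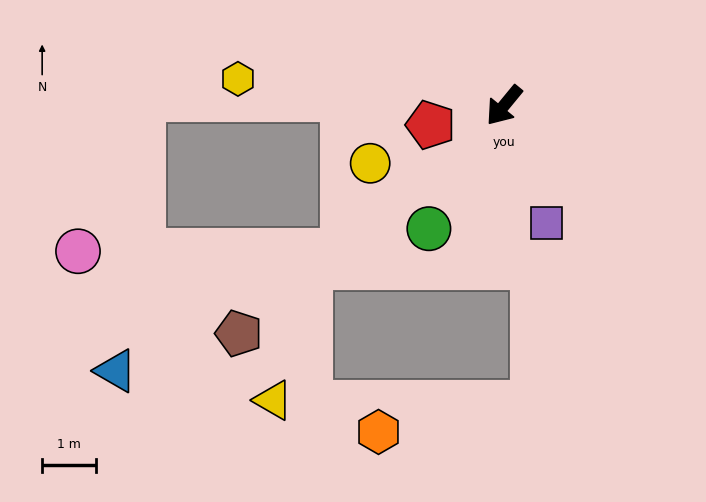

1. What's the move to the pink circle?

blocked — turn right 8°, forward 4.0 m, then turn right 42°, forward 4.9 m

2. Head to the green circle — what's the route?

turn left 8°, forward 2.7 m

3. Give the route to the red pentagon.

turn right 36°, forward 1.4 m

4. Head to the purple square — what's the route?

turn left 59°, forward 2.3 m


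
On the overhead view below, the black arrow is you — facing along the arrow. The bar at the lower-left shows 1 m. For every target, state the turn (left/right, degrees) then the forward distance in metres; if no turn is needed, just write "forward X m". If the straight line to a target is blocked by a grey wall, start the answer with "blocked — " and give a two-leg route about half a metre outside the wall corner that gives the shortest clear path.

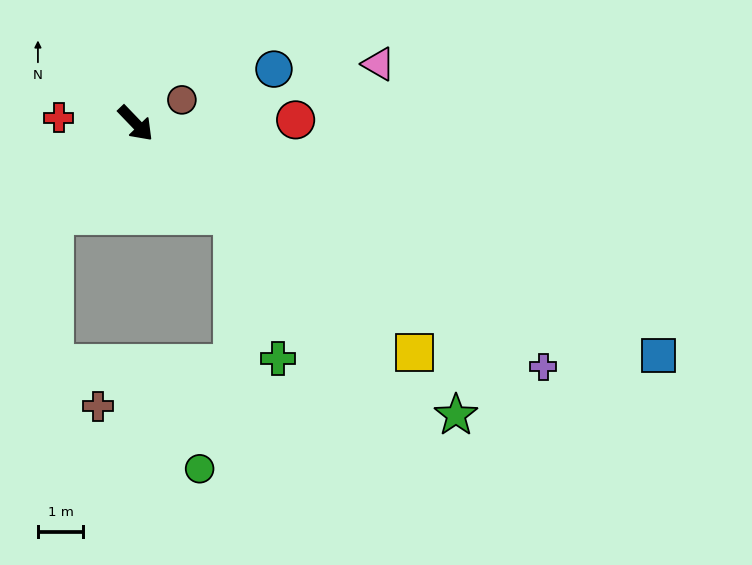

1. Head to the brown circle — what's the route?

turn left 73°, forward 1.1 m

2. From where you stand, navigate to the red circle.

turn left 47°, forward 3.5 m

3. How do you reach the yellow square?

turn left 7°, forward 8.0 m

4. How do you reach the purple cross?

turn left 15°, forward 10.5 m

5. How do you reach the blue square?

turn left 22°, forward 12.6 m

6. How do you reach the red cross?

turn right 138°, forward 1.7 m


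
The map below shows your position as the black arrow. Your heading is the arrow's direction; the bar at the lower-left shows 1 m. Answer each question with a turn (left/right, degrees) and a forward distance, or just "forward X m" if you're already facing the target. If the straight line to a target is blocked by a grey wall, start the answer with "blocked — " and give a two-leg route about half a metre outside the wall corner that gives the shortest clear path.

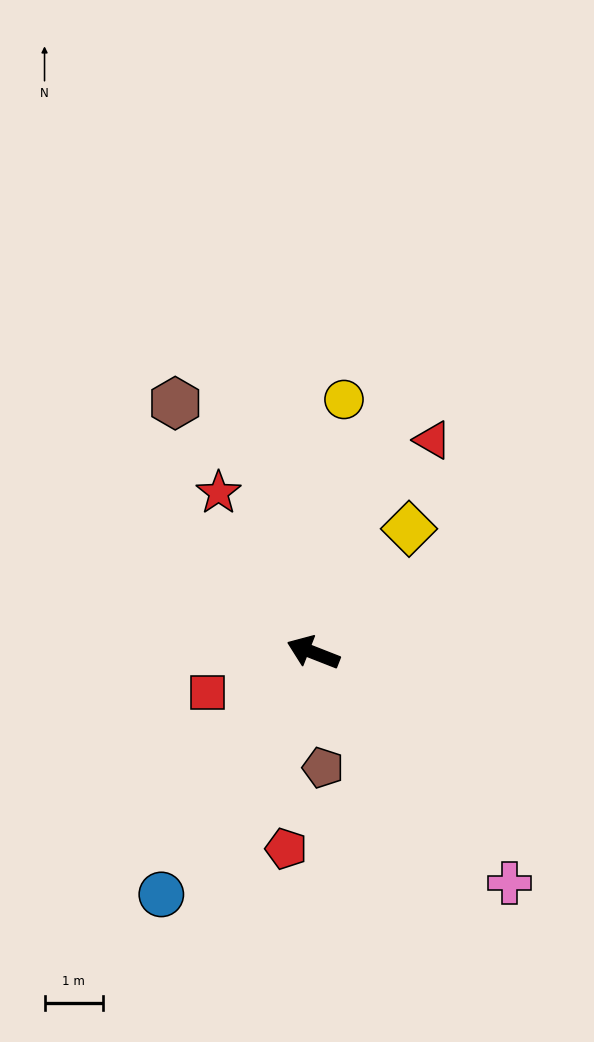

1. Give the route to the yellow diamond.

turn right 106°, forward 2.7 m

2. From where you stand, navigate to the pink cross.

turn left 152°, forward 5.2 m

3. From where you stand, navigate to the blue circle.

turn left 79°, forward 4.9 m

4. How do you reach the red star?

turn right 38°, forward 3.2 m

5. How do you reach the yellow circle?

turn right 75°, forward 4.4 m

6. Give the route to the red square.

turn left 42°, forward 1.9 m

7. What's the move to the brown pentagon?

turn left 116°, forward 2.0 m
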